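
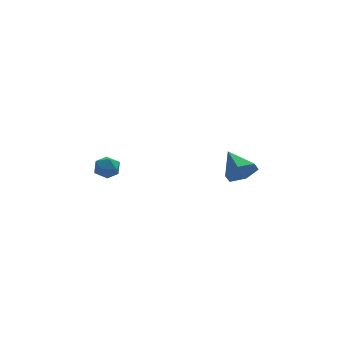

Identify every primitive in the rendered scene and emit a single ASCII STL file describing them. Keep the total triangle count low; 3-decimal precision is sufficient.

solid 
facet normal -0.937 0.347 0.037
outer loop
vertex -3.203 3.029 2.382
vertex -3.456 2.359 2.265
vertex -3.343 2.591 2.943
endloop
endfacet
facet normal -0.506 0.737 0.449
outer loop
vertex -3.203 3.029 2.382
vertex -3.343 2.591 2.943
vertex -2.745 3.001 2.944
endloop
endfacet
facet normal 0.015 0.999 0.038
outer loop
vertex -3.203 3.029 2.382
vertex -2.745 3.001 2.944
vertex -2.487 3.023 2.266
endloop
endfacet
facet normal -0.095 0.771 -0.629
outer loop
vertex -3.203 3.029 2.382
vertex -2.487 3.023 2.266
vertex -2.927 2.626 1.846
endloop
endfacet
facet normal -0.684 0.368 -0.629
outer loop
vertex -3.203 3.029 2.382
vertex -2.927 2.626 1.846
vertex -3.456 2.359 2.265
endloop
endfacet
facet normal -0.208 0.302 0.930
outer loop
vertex -2.745 3.001 2.944
vertex -3.343 2.591 2.943
vertex -2.713 2.314 3.174
endloop
endfacet
facet normal -0.907 -0.330 0.264
outer loop
vertex -3.343 2.591 2.943
vertex -3.456 2.359 2.265
vertex -3.153 1.917 2.754
endloop
endfacet
facet normal -0.497 -0.296 -0.816
outer loop
vertex -3.456 2.359 2.265
vertex -2.927 2.626 1.846
vertex -2.895 1.939 2.076
endloop
endfacet
facet normal 0.456 0.357 -0.815
outer loop
vertex -2.927 2.626 1.846
vertex -2.487 3.023 2.266
vertex -2.297 2.349 2.077
endloop
endfacet
facet normal 0.633 0.727 0.265
outer loop
vertex -2.487 3.023 2.266
vertex -2.745 3.001 2.944
vertex -2.184 2.581 2.755
endloop
endfacet
facet normal 0.095 -0.771 0.629
outer loop
vertex -2.437 1.911 2.638
vertex -2.713 2.314 3.174
vertex -3.153 1.917 2.754
endloop
endfacet
facet normal -0.015 -0.999 -0.038
outer loop
vertex -2.437 1.911 2.638
vertex -3.153 1.917 2.754
vertex -2.895 1.939 2.076
endloop
endfacet
facet normal 0.506 -0.737 -0.449
outer loop
vertex -2.437 1.911 2.638
vertex -2.895 1.939 2.076
vertex -2.297 2.349 2.077
endloop
endfacet
facet normal 0.937 -0.347 -0.037
outer loop
vertex -2.437 1.911 2.638
vertex -2.297 2.349 2.077
vertex -2.184 2.581 2.755
endloop
endfacet
facet normal 0.684 -0.368 0.629
outer loop
vertex -2.437 1.911 2.638
vertex -2.184 2.581 2.755
vertex -2.713 2.314 3.174
endloop
endfacet
facet normal -0.456 -0.357 0.815
outer loop
vertex -3.153 1.917 2.754
vertex -2.713 2.314 3.174
vertex -3.343 2.591 2.943
endloop
endfacet
facet normal -0.633 -0.727 -0.265
outer loop
vertex -2.895 1.939 2.076
vertex -3.153 1.917 2.754
vertex -3.456 2.359 2.265
endloop
endfacet
facet normal 0.208 -0.302 -0.930
outer loop
vertex -2.297 2.349 2.077
vertex -2.895 1.939 2.076
vertex -2.927 2.626 1.846
endloop
endfacet
facet normal 0.907 0.330 -0.264
outer loop
vertex -2.184 2.581 2.755
vertex -2.297 2.349 2.077
vertex -2.487 3.023 2.266
endloop
endfacet
facet normal 0.497 0.296 0.816
outer loop
vertex -2.713 2.314 3.174
vertex -2.184 2.581 2.755
vertex -2.745 3.001 2.944
endloop
endfacet
facet normal 0.240 -0.857 -0.456
outer loop
vertex 4.365 2.141 2.154
vertex 3.808 2.363 1.444
vertex 4.701 2.62 1.431
endloop
endfacet
facet normal 0.705 0.395 0.589
outer loop
vertex 4.365 2.141 2.154
vertex 4.701 2.62 1.431
vertex 3.412 3.777 2.196
endloop
endfacet
facet normal 0.240 -0.857 -0.456
outer loop
vertex 4.701 2.62 1.431
vertex 3.808 2.363 1.444
vertex 4.144 2.842 0.721
endloop
endfacet
facet normal 0.581 0.786 -0.210
outer loop
vertex 4.701 2.62 1.431
vertex 4.144 2.842 0.721
vertex 3.412 3.777 2.196
endloop
endfacet
facet normal 0.240 -0.857 -0.456
outer loop
vertex 4.144 2.842 0.721
vertex 3.808 2.363 1.444
vertex 3.25 2.585 0.733
endloop
endfacet
facet normal -0.229 0.767 -0.600
outer loop
vertex 4.144 2.842 0.721
vertex 3.25 2.585 0.733
vertex 3.412 3.777 2.196
endloop
endfacet
facet normal 0.240 -0.857 -0.456
outer loop
vertex 3.25 2.585 0.733
vertex 3.808 2.363 1.444
vertex 2.914 2.106 1.456
endloop
endfacet
facet normal -0.915 0.356 -0.189
outer loop
vertex 3.25 2.585 0.733
vertex 2.914 2.106 1.456
vertex 3.412 3.777 2.196
endloop
endfacet
facet normal 0.240 -0.857 -0.456
outer loop
vertex 2.914 2.106 1.456
vertex 3.808 2.363 1.444
vertex 3.472 1.884 2.167
endloop
endfacet
facet normal -0.791 -0.034 0.610
outer loop
vertex 2.914 2.106 1.456
vertex 3.472 1.884 2.167
vertex 3.412 3.777 2.196
endloop
endfacet
facet normal 0.240 -0.857 -0.456
outer loop
vertex 3.472 1.884 2.167
vertex 3.808 2.363 1.444
vertex 4.365 2.141 2.154
endloop
endfacet
facet normal 0.019 -0.015 1.000
outer loop
vertex 3.472 1.884 2.167
vertex 4.365 2.141 2.154
vertex 3.412 3.777 2.196
endloop
endfacet

endsolid


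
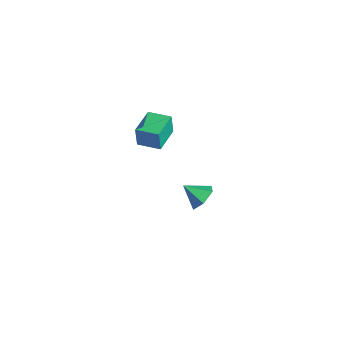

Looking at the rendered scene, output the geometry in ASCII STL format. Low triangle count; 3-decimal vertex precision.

solid 
facet normal -0.668 -0.744 -0.036
outer loop
vertex -1.904 -5.042 4.349
vertex -3.138 -3.941 4.497
vertex -1.957 -4.933 3.095
endloop
endfacet
facet normal 0.743 -0.663 -0.089
outer loop
vertex -1.082 -3.959 3.143
vertex -1.904 -5.042 4.349
vertex -1.957 -4.933 3.095
endloop
endfacet
facet normal -0.668 -0.743 -0.037
outer loop
vertex -1.957 -4.933 3.095
vertex -3.138 -3.941 4.497
vertex -3.19 -3.832 3.242
endloop
endfacet
facet normal -0.042 0.086 -0.995
outer loop
vertex -3.19 -3.832 3.242
vertex -1.082 -3.959 3.143
vertex -1.957 -4.933 3.095
endloop
endfacet
facet normal 0.042 -0.087 0.995
outer loop
vertex -1.904 -5.042 4.349
vertex -2.263 -2.967 4.545
vertex -3.138 -3.941 4.497
endloop
endfacet
facet normal 0.744 -0.663 -0.088
outer loop
vertex -1.03 -4.068 4.398
vertex -1.904 -5.042 4.349
vertex -1.082 -3.959 3.143
endloop
endfacet
facet normal 0.041 -0.087 0.995
outer loop
vertex -1.03 -4.068 4.398
vertex -2.263 -2.967 4.545
vertex -1.904 -5.042 4.349
endloop
endfacet
facet normal -0.743 0.663 0.088
outer loop
vertex -3.138 -3.941 4.497
vertex -2.263 -2.967 4.545
vertex -3.19 -3.832 3.242
endloop
endfacet
facet normal -0.041 0.087 -0.995
outer loop
vertex -2.316 -2.858 3.291
vertex -1.082 -3.959 3.143
vertex -3.19 -3.832 3.242
endloop
endfacet
facet normal -0.744 0.663 0.089
outer loop
vertex -3.19 -3.832 3.242
vertex -2.263 -2.967 4.545
vertex -2.316 -2.858 3.291
endloop
endfacet
facet normal 0.668 0.743 0.037
outer loop
vertex -2.316 -2.858 3.291
vertex -1.03 -4.068 4.398
vertex -1.082 -3.959 3.143
endloop
endfacet
facet normal 0.668 0.743 0.036
outer loop
vertex -2.263 -2.967 4.545
vertex -1.03 -4.068 4.398
vertex -2.316 -2.858 3.291
endloop
endfacet
facet normal 0.425 0.663 -0.616
outer loop
vertex -2.687 -0.498 -2.815
vertex -3.053 -0.942 -3.546
vertex -3.526 -0.256 -3.134
endloop
endfacet
facet normal -0.276 0.263 0.925
outer loop
vertex -2.687 -0.498 -2.815
vertex -3.526 -0.256 -3.134
vertex -3.627 -1.838 -2.714
endloop
endfacet
facet normal 0.425 0.663 -0.616
outer loop
vertex -3.526 -0.256 -3.134
vertex -3.053 -0.942 -3.546
vertex -3.892 -0.7 -3.865
endloop
endfacet
facet normal -0.918 0.156 0.365
outer loop
vertex -3.526 -0.256 -3.134
vertex -3.892 -0.7 -3.865
vertex -3.627 -1.838 -2.714
endloop
endfacet
facet normal 0.425 0.663 -0.616
outer loop
vertex -3.892 -0.7 -3.865
vertex -3.053 -0.942 -3.546
vertex -3.418 -1.386 -4.276
endloop
endfacet
facet normal -0.860 -0.448 -0.245
outer loop
vertex -3.892 -0.7 -3.865
vertex -3.418 -1.386 -4.276
vertex -3.627 -1.838 -2.714
endloop
endfacet
facet normal 0.426 0.663 -0.616
outer loop
vertex -3.418 -1.386 -4.276
vertex -3.053 -0.942 -3.546
vertex -2.579 -1.629 -3.957
endloop
endfacet
facet normal -0.161 -0.942 -0.294
outer loop
vertex -3.418 -1.386 -4.276
vertex -2.579 -1.629 -3.957
vertex -3.627 -1.838 -2.714
endloop
endfacet
facet normal 0.426 0.662 -0.616
outer loop
vertex -2.579 -1.629 -3.957
vertex -3.053 -0.942 -3.546
vertex -2.213 -1.185 -3.227
endloop
endfacet
facet normal 0.482 -0.835 0.266
outer loop
vertex -2.579 -1.629 -3.957
vertex -2.213 -1.185 -3.227
vertex -3.627 -1.838 -2.714
endloop
endfacet
facet normal 0.426 0.663 -0.616
outer loop
vertex -2.213 -1.185 -3.227
vertex -3.053 -0.942 -3.546
vertex -2.687 -0.498 -2.815
endloop
endfacet
facet normal 0.425 -0.232 0.875
outer loop
vertex -2.213 -1.185 -3.227
vertex -2.687 -0.498 -2.815
vertex -3.627 -1.838 -2.714
endloop
endfacet

endsolid


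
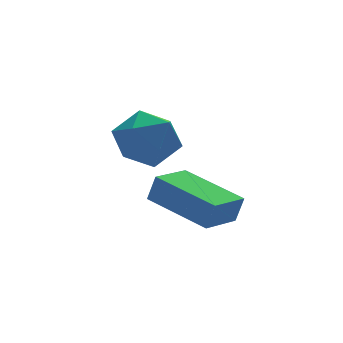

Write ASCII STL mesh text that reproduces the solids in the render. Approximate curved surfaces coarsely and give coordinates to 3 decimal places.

solid 
facet normal -0.079 -0.174 0.981
outer loop
vertex -2.847 4.256 -0.595
vertex -3.442 3.463 -0.784
vertex -2.442 3.341 -0.725
endloop
endfacet
facet normal 0.549 0.126 0.826
outer loop
vertex -2.847 4.256 -0.595
vertex -2.442 3.341 -0.725
vertex -2.004 4.15 -1.139
endloop
endfacet
facet normal 0.422 0.751 0.508
outer loop
vertex -2.847 4.256 -0.595
vertex -2.004 4.15 -1.139
vertex -2.733 4.773 -1.454
endloop
endfacet
facet normal -0.286 0.837 0.466
outer loop
vertex -2.847 4.256 -0.595
vertex -2.733 4.773 -1.454
vertex -3.622 4.348 -1.235
endloop
endfacet
facet normal -0.595 0.266 0.759
outer loop
vertex -2.847 4.256 -0.595
vertex -3.622 4.348 -1.235
vertex -3.442 3.463 -0.784
endloop
endfacet
facet normal 0.885 -0.296 0.358
outer loop
vertex -2.004 4.15 -1.139
vertex -2.442 3.341 -0.725
vertex -2.078 3.292 -1.665
endloop
endfacet
facet normal -0.131 -0.782 0.610
outer loop
vertex -2.442 3.341 -0.725
vertex -3.442 3.463 -0.784
vertex -2.967 2.867 -1.446
endloop
endfacet
facet normal -0.966 -0.069 0.249
outer loop
vertex -3.442 3.463 -0.784
vertex -3.622 4.348 -1.235
vertex -3.696 3.49 -1.761
endloop
endfacet
facet normal -0.465 0.856 -0.225
outer loop
vertex -3.622 4.348 -1.235
vertex -2.733 4.773 -1.454
vertex -3.258 4.299 -2.175
endloop
endfacet
facet normal 0.680 0.716 -0.157
outer loop
vertex -2.733 4.773 -1.454
vertex -2.004 4.15 -1.139
vertex -2.258 4.177 -2.116
endloop
endfacet
facet normal 0.286 -0.837 -0.466
outer loop
vertex -2.853 3.384 -2.305
vertex -2.078 3.292 -1.665
vertex -2.967 2.867 -1.446
endloop
endfacet
facet normal -0.422 -0.751 -0.508
outer loop
vertex -2.853 3.384 -2.305
vertex -2.967 2.867 -1.446
vertex -3.696 3.49 -1.761
endloop
endfacet
facet normal -0.549 -0.126 -0.826
outer loop
vertex -2.853 3.384 -2.305
vertex -3.696 3.49 -1.761
vertex -3.258 4.299 -2.175
endloop
endfacet
facet normal 0.079 0.174 -0.981
outer loop
vertex -2.853 3.384 -2.305
vertex -3.258 4.299 -2.175
vertex -2.258 4.177 -2.116
endloop
endfacet
facet normal 0.595 -0.266 -0.759
outer loop
vertex -2.853 3.384 -2.305
vertex -2.258 4.177 -2.116
vertex -2.078 3.292 -1.665
endloop
endfacet
facet normal 0.465 -0.856 0.225
outer loop
vertex -2.967 2.867 -1.446
vertex -2.078 3.292 -1.665
vertex -2.442 3.341 -0.725
endloop
endfacet
facet normal -0.680 -0.716 0.157
outer loop
vertex -3.696 3.49 -1.761
vertex -2.967 2.867 -1.446
vertex -3.442 3.463 -0.784
endloop
endfacet
facet normal -0.885 0.296 -0.358
outer loop
vertex -3.258 4.299 -2.175
vertex -3.696 3.49 -1.761
vertex -3.622 4.348 -1.235
endloop
endfacet
facet normal 0.131 0.782 -0.610
outer loop
vertex -2.258 4.177 -2.116
vertex -3.258 4.299 -2.175
vertex -2.733 4.773 -1.454
endloop
endfacet
facet normal 0.966 0.069 -0.249
outer loop
vertex -2.078 3.292 -1.665
vertex -2.258 4.177 -2.116
vertex -2.004 4.15 -1.139
endloop
endfacet
facet normal -0.890 -0.400 0.219
outer loop
vertex -2.626 0.465 -2.34
vertex -3.362 2.285 -2.01
vertex -2.842 0.52 -3.119
endloop
endfacet
facet normal 0.369 -0.914 -0.167
outer loop
vertex -1.738 1.015 -3.39
vertex -2.626 0.465 -2.34
vertex -2.842 0.52 -3.119
endloop
endfacet
facet normal -0.890 -0.400 0.219
outer loop
vertex -2.842 0.52 -3.119
vertex -3.362 2.285 -2.01
vertex -3.578 2.339 -2.789
endloop
endfacet
facet normal -0.266 0.067 -0.962
outer loop
vertex -3.578 2.339 -2.789
vertex -1.738 1.015 -3.39
vertex -2.842 0.52 -3.119
endloop
endfacet
facet normal 0.266 -0.067 0.962
outer loop
vertex -2.626 0.465 -2.34
vertex -2.258 2.78 -2.281
vertex -3.362 2.285 -2.01
endloop
endfacet
facet normal 0.370 -0.914 -0.166
outer loop
vertex -1.522 0.961 -2.611
vertex -2.626 0.465 -2.34
vertex -1.738 1.015 -3.39
endloop
endfacet
facet normal 0.266 -0.067 0.962
outer loop
vertex -1.522 0.961 -2.611
vertex -2.258 2.78 -2.281
vertex -2.626 0.465 -2.34
endloop
endfacet
facet normal -0.369 0.914 0.166
outer loop
vertex -3.362 2.285 -2.01
vertex -2.258 2.78 -2.281
vertex -3.578 2.339 -2.789
endloop
endfacet
facet normal -0.266 0.067 -0.962
outer loop
vertex -2.474 2.835 -3.06
vertex -1.738 1.015 -3.39
vertex -3.578 2.339 -2.789
endloop
endfacet
facet normal -0.370 0.914 0.167
outer loop
vertex -3.578 2.339 -2.789
vertex -2.258 2.78 -2.281
vertex -2.474 2.835 -3.06
endloop
endfacet
facet normal 0.890 0.400 -0.219
outer loop
vertex -2.474 2.835 -3.06
vertex -1.522 0.961 -2.611
vertex -1.738 1.015 -3.39
endloop
endfacet
facet normal 0.890 0.400 -0.219
outer loop
vertex -2.258 2.78 -2.281
vertex -1.522 0.961 -2.611
vertex -2.474 2.835 -3.06
endloop
endfacet

endsolid


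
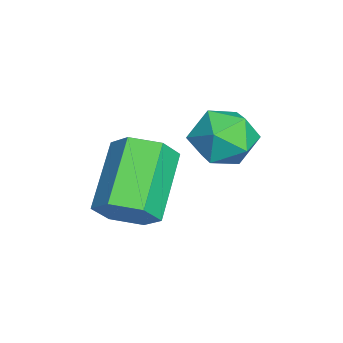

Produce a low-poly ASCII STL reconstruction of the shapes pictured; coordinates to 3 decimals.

solid 
facet normal 0.267 -0.048 0.962
outer loop
vertex -2.32 3.174 -0.842
vertex -2.65 2.288 -0.795
vertex -1.749 2.445 -1.037
endloop
endfacet
facet normal 0.700 0.388 0.600
outer loop
vertex -2.32 3.174 -0.842
vertex -1.749 2.445 -1.037
vertex -1.721 3.224 -1.573
endloop
endfacet
facet normal 0.301 0.903 0.308
outer loop
vertex -2.32 3.174 -0.842
vertex -1.721 3.224 -1.573
vertex -2.605 3.549 -1.663
endloop
endfacet
facet normal -0.380 0.784 0.490
outer loop
vertex -2.32 3.174 -0.842
vertex -2.605 3.549 -1.663
vertex -3.179 2.971 -1.183
endloop
endfacet
facet normal -0.402 0.197 0.894
outer loop
vertex -2.32 3.174 -0.842
vertex -3.179 2.971 -1.183
vertex -2.65 2.288 -0.795
endloop
endfacet
facet normal 0.997 0.013 0.071
outer loop
vertex -1.721 3.224 -1.573
vertex -1.749 2.445 -1.037
vertex -1.681 2.369 -1.977
endloop
endfacet
facet normal 0.297 -0.692 0.657
outer loop
vertex -1.749 2.445 -1.037
vertex -2.65 2.288 -0.795
vertex -2.255 1.791 -1.497
endloop
endfacet
facet normal -0.783 -0.295 0.548
outer loop
vertex -2.65 2.288 -0.795
vertex -3.179 2.971 -1.183
vertex -3.139 2.116 -1.587
endloop
endfacet
facet normal -0.749 0.654 -0.107
outer loop
vertex -3.179 2.971 -1.183
vertex -2.605 3.549 -1.663
vertex -3.111 2.895 -2.123
endloop
endfacet
facet normal 0.352 0.846 -0.401
outer loop
vertex -2.605 3.549 -1.663
vertex -1.721 3.224 -1.573
vertex -2.21 3.052 -2.365
endloop
endfacet
facet normal 0.380 -0.784 -0.490
outer loop
vertex -2.54 2.166 -2.318
vertex -1.681 2.369 -1.977
vertex -2.255 1.791 -1.497
endloop
endfacet
facet normal -0.301 -0.903 -0.308
outer loop
vertex -2.54 2.166 -2.318
vertex -2.255 1.791 -1.497
vertex -3.139 2.116 -1.587
endloop
endfacet
facet normal -0.700 -0.388 -0.600
outer loop
vertex -2.54 2.166 -2.318
vertex -3.139 2.116 -1.587
vertex -3.111 2.895 -2.123
endloop
endfacet
facet normal -0.267 0.048 -0.962
outer loop
vertex -2.54 2.166 -2.318
vertex -3.111 2.895 -2.123
vertex -2.21 3.052 -2.365
endloop
endfacet
facet normal 0.402 -0.197 -0.894
outer loop
vertex -2.54 2.166 -2.318
vertex -2.21 3.052 -2.365
vertex -1.681 2.369 -1.977
endloop
endfacet
facet normal 0.749 -0.654 0.107
outer loop
vertex -2.255 1.791 -1.497
vertex -1.681 2.369 -1.977
vertex -1.749 2.445 -1.037
endloop
endfacet
facet normal -0.352 -0.846 0.401
outer loop
vertex -3.139 2.116 -1.587
vertex -2.255 1.791 -1.497
vertex -2.65 2.288 -0.795
endloop
endfacet
facet normal -0.997 -0.013 -0.071
outer loop
vertex -3.111 2.895 -2.123
vertex -3.139 2.116 -1.587
vertex -3.179 2.971 -1.183
endloop
endfacet
facet normal -0.297 0.692 -0.657
outer loop
vertex -2.21 3.052 -2.365
vertex -3.111 2.895 -2.123
vertex -2.605 3.549 -1.663
endloop
endfacet
facet normal 0.783 0.295 -0.548
outer loop
vertex -1.681 2.369 -1.977
vertex -2.21 3.052 -2.365
vertex -1.721 3.224 -1.573
endloop
endfacet
facet normal 0.796 -0.181 -0.577
outer loop
vertex -0.999 0.847 -3.193
vertex -1.494 0.4 -3.736
vertex -1.385 1.245 -3.851
endloop
endfacet
facet normal 0.405 0.868 0.287
outer loop
vertex -0.999 0.847 -3.193
vertex -1.385 1.245 -3.851
vertex -2.671 1.227 -1.981
endloop
endfacet
facet normal 0.405 0.868 0.287
outer loop
vertex -2.671 1.227 -1.981
vertex -1.385 1.245 -3.851
vertex -3.057 1.625 -2.639
endloop
endfacet
facet normal -0.796 0.181 0.577
outer loop
vertex -2.671 1.227 -1.981
vertex -3.057 1.625 -2.639
vertex -3.166 0.78 -2.524
endloop
endfacet
facet normal 0.796 -0.181 -0.577
outer loop
vertex -1.385 1.245 -3.851
vertex -1.494 0.4 -3.736
vertex -1.88 0.798 -4.393
endloop
endfacet
facet normal -0.186 0.835 -0.518
outer loop
vertex -1.385 1.245 -3.851
vertex -1.88 0.798 -4.393
vertex -3.057 1.625 -2.639
endloop
endfacet
facet normal -0.186 0.835 -0.518
outer loop
vertex -3.057 1.625 -2.639
vertex -1.88 0.798 -4.393
vertex -3.552 1.178 -3.182
endloop
endfacet
facet normal -0.796 0.181 0.577
outer loop
vertex -3.057 1.625 -2.639
vertex -3.552 1.178 -3.182
vertex -3.166 0.78 -2.524
endloop
endfacet
facet normal 0.796 -0.181 -0.577
outer loop
vertex -1.88 0.798 -4.393
vertex -1.494 0.4 -3.736
vertex -1.989 -0.047 -4.279
endloop
endfacet
facet normal -0.591 -0.032 -0.806
outer loop
vertex -1.88 0.798 -4.393
vertex -1.989 -0.047 -4.279
vertex -3.552 1.178 -3.182
endloop
endfacet
facet normal -0.592 -0.033 -0.806
outer loop
vertex -3.552 1.178 -3.182
vertex -1.989 -0.047 -4.279
vertex -3.661 0.333 -3.067
endloop
endfacet
facet normal -0.796 0.181 0.577
outer loop
vertex -3.552 1.178 -3.182
vertex -3.661 0.333 -3.067
vertex -3.166 0.78 -2.524
endloop
endfacet
facet normal 0.796 -0.181 -0.577
outer loop
vertex -1.989 -0.047 -4.279
vertex -1.494 0.4 -3.736
vertex -1.603 -0.445 -3.621
endloop
endfacet
facet normal -0.405 -0.868 -0.287
outer loop
vertex -1.989 -0.047 -4.279
vertex -1.603 -0.445 -3.621
vertex -3.661 0.333 -3.067
endloop
endfacet
facet normal -0.405 -0.868 -0.287
outer loop
vertex -3.661 0.333 -3.067
vertex -1.603 -0.445 -3.621
vertex -3.275 -0.065 -2.409
endloop
endfacet
facet normal -0.796 0.181 0.577
outer loop
vertex -3.661 0.333 -3.067
vertex -3.275 -0.065 -2.409
vertex -3.166 0.78 -2.524
endloop
endfacet
facet normal 0.796 -0.181 -0.577
outer loop
vertex -1.603 -0.445 -3.621
vertex -1.494 0.4 -3.736
vertex -1.108 0.002 -3.078
endloop
endfacet
facet normal 0.186 -0.835 0.518
outer loop
vertex -1.603 -0.445 -3.621
vertex -1.108 0.002 -3.078
vertex -3.275 -0.065 -2.409
endloop
endfacet
facet normal 0.186 -0.835 0.519
outer loop
vertex -3.275 -0.065 -2.409
vertex -1.108 0.002 -3.078
vertex -2.78 0.382 -1.867
endloop
endfacet
facet normal -0.796 0.181 0.577
outer loop
vertex -3.275 -0.065 -2.409
vertex -2.78 0.382 -1.867
vertex -3.166 0.78 -2.524
endloop
endfacet
facet normal 0.796 -0.181 -0.577
outer loop
vertex -1.108 0.002 -3.078
vertex -1.494 0.4 -3.736
vertex -0.999 0.847 -3.193
endloop
endfacet
facet normal 0.591 0.033 0.806
outer loop
vertex -1.108 0.002 -3.078
vertex -0.999 0.847 -3.193
vertex -2.78 0.382 -1.867
endloop
endfacet
facet normal 0.591 0.032 0.806
outer loop
vertex -2.78 0.382 -1.867
vertex -0.999 0.847 -3.193
vertex -2.671 1.227 -1.981
endloop
endfacet
facet normal -0.796 0.181 0.577
outer loop
vertex -2.78 0.382 -1.867
vertex -2.671 1.227 -1.981
vertex -3.166 0.78 -2.524
endloop
endfacet

endsolid


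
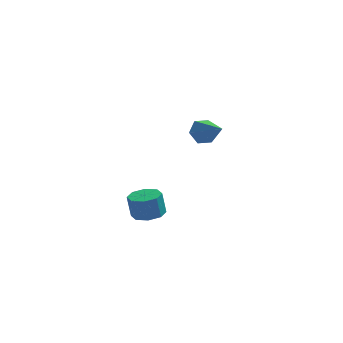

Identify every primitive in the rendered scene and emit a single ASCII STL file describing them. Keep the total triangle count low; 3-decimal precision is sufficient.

solid 
facet normal 0.160 -0.066 -0.985
outer loop
vertex 1.468 -2.791 -2.712
vertex 0.54 -2.826 -2.86
vertex 1.178 -2.139 -2.803
endloop
endfacet
facet normal 0.901 0.417 0.118
outer loop
vertex 1.468 -2.791 -2.712
vertex 1.178 -2.139 -2.803
vertex 1.248 -2.699 -1.353
endloop
endfacet
facet normal 0.901 0.417 0.117
outer loop
vertex 1.248 -2.699 -1.353
vertex 1.178 -2.139 -2.803
vertex 0.958 -2.046 -1.444
endloop
endfacet
facet normal -0.159 0.067 0.985
outer loop
vertex 1.248 -2.699 -1.353
vertex 0.958 -2.046 -1.444
vertex 0.32 -2.734 -1.5
endloop
endfacet
facet normal 0.159 -0.066 -0.985
outer loop
vertex 1.178 -2.139 -2.803
vertex 0.54 -2.826 -2.86
vertex 0.515 -1.889 -2.927
endloop
endfacet
facet normal 0.354 0.935 -0.007
outer loop
vertex 1.178 -2.139 -2.803
vertex 0.515 -1.889 -2.927
vertex 0.958 -2.046 -1.444
endloop
endfacet
facet normal 0.353 0.936 -0.006
outer loop
vertex 0.958 -2.046 -1.444
vertex 0.515 -1.889 -2.927
vertex 0.295 -1.797 -1.568
endloop
endfacet
facet normal -0.159 0.067 0.985
outer loop
vertex 0.958 -2.046 -1.444
vertex 0.295 -1.797 -1.568
vertex 0.32 -2.734 -1.5
endloop
endfacet
facet normal 0.160 -0.066 -0.985
outer loop
vertex 0.515 -1.889 -2.927
vertex 0.54 -2.826 -2.86
vertex -0.133 -2.188 -3.012
endloop
endfacet
facet normal -0.402 0.907 -0.126
outer loop
vertex 0.515 -1.889 -2.927
vertex -0.133 -2.188 -3.012
vertex 0.295 -1.797 -1.568
endloop
endfacet
facet normal -0.401 0.907 -0.127
outer loop
vertex 0.295 -1.797 -1.568
vertex -0.133 -2.188 -3.012
vertex -0.354 -2.096 -1.653
endloop
endfacet
facet normal -0.160 0.067 0.985
outer loop
vertex 0.295 -1.797 -1.568
vertex -0.354 -2.096 -1.653
vertex 0.32 -2.734 -1.5
endloop
endfacet
facet normal 0.159 -0.067 -0.985
outer loop
vertex -0.133 -2.188 -3.012
vertex 0.54 -2.826 -2.86
vertex -0.388 -2.861 -3.007
endloop
endfacet
facet normal -0.921 0.348 -0.173
outer loop
vertex -0.133 -2.188 -3.012
vertex -0.388 -2.861 -3.007
vertex -0.354 -2.096 -1.653
endloop
endfacet
facet normal -0.922 0.347 -0.173
outer loop
vertex -0.354 -2.096 -1.653
vertex -0.388 -2.861 -3.007
vertex -0.608 -2.769 -1.648
endloop
endfacet
facet normal -0.160 0.068 0.985
outer loop
vertex -0.354 -2.096 -1.653
vertex -0.608 -2.769 -1.648
vertex 0.32 -2.734 -1.5
endloop
endfacet
facet normal 0.159 -0.067 -0.985
outer loop
vertex -0.388 -2.861 -3.007
vertex 0.54 -2.826 -2.86
vertex -0.098 -3.514 -2.916
endloop
endfacet
facet normal -0.901 -0.417 -0.118
outer loop
vertex -0.388 -2.861 -3.007
vertex -0.098 -3.514 -2.916
vertex -0.608 -2.769 -1.648
endloop
endfacet
facet normal -0.901 -0.417 -0.117
outer loop
vertex -0.608 -2.769 -1.648
vertex -0.098 -3.514 -2.916
vertex -0.318 -3.421 -1.557
endloop
endfacet
facet normal -0.160 0.066 0.985
outer loop
vertex -0.608 -2.769 -1.648
vertex -0.318 -3.421 -1.557
vertex 0.32 -2.734 -1.5
endloop
endfacet
facet normal 0.159 -0.067 -0.985
outer loop
vertex -0.098 -3.514 -2.916
vertex 0.54 -2.826 -2.86
vertex 0.565 -3.763 -2.792
endloop
endfacet
facet normal -0.353 -0.936 0.007
outer loop
vertex -0.098 -3.514 -2.916
vertex 0.565 -3.763 -2.792
vertex -0.318 -3.421 -1.557
endloop
endfacet
facet normal -0.354 -0.935 0.006
outer loop
vertex -0.318 -3.421 -1.557
vertex 0.565 -3.763 -2.792
vertex 0.345 -3.671 -1.433
endloop
endfacet
facet normal -0.159 0.066 0.985
outer loop
vertex -0.318 -3.421 -1.557
vertex 0.345 -3.671 -1.433
vertex 0.32 -2.734 -1.5
endloop
endfacet
facet normal 0.160 -0.067 -0.985
outer loop
vertex 0.565 -3.763 -2.792
vertex 0.54 -2.826 -2.86
vertex 1.214 -3.464 -2.707
endloop
endfacet
facet normal 0.401 -0.907 0.126
outer loop
vertex 0.565 -3.763 -2.792
vertex 1.214 -3.464 -2.707
vertex 0.345 -3.671 -1.433
endloop
endfacet
facet normal 0.402 -0.907 0.127
outer loop
vertex 0.345 -3.671 -1.433
vertex 1.214 -3.464 -2.707
vertex 0.993 -3.372 -1.348
endloop
endfacet
facet normal -0.160 0.066 0.985
outer loop
vertex 0.345 -3.671 -1.433
vertex 0.993 -3.372 -1.348
vertex 0.32 -2.734 -1.5
endloop
endfacet
facet normal 0.160 -0.068 -0.985
outer loop
vertex 1.214 -3.464 -2.707
vertex 0.54 -2.826 -2.86
vertex 1.468 -2.791 -2.712
endloop
endfacet
facet normal 0.922 -0.347 0.173
outer loop
vertex 1.214 -3.464 -2.707
vertex 1.468 -2.791 -2.712
vertex 0.993 -3.372 -1.348
endloop
endfacet
facet normal 0.921 -0.348 0.173
outer loop
vertex 0.993 -3.372 -1.348
vertex 1.468 -2.791 -2.712
vertex 1.248 -2.699 -1.353
endloop
endfacet
facet normal -0.159 0.067 0.985
outer loop
vertex 0.993 -3.372 -1.348
vertex 1.248 -2.699 -1.353
vertex 0.32 -2.734 -1.5
endloop
endfacet
facet normal -0.518 0.699 -0.494
outer loop
vertex 4.006 5.174 -0.793
vertex 3.237 4.714 -0.638
vertex 3.518 5.342 -0.044
endloop
endfacet
facet normal 0.806 0.401 0.435
outer loop
vertex 4.006 5.174 -0.793
vertex 3.518 5.342 -0.044
vertex 4.323 3.246 0.398
endloop
endfacet
facet normal -0.518 0.699 -0.494
outer loop
vertex 3.518 5.342 -0.044
vertex 3.237 4.714 -0.638
vertex 2.749 4.882 0.111
endloop
endfacet
facet normal 0.060 0.228 0.972
outer loop
vertex 3.518 5.342 -0.044
vertex 2.749 4.882 0.111
vertex 4.323 3.246 0.398
endloop
endfacet
facet normal -0.517 0.700 -0.494
outer loop
vertex 2.749 4.882 0.111
vertex 3.237 4.714 -0.638
vertex 2.467 4.254 -0.484
endloop
endfacet
facet normal -0.565 -0.419 0.710
outer loop
vertex 2.749 4.882 0.111
vertex 2.467 4.254 -0.484
vertex 4.323 3.246 0.398
endloop
endfacet
facet normal -0.517 0.699 -0.494
outer loop
vertex 2.467 4.254 -0.484
vertex 3.237 4.714 -0.638
vertex 2.955 4.085 -1.233
endloop
endfacet
facet normal -0.443 -0.892 -0.087
outer loop
vertex 2.467 4.254 -0.484
vertex 2.955 4.085 -1.233
vertex 4.323 3.246 0.398
endloop
endfacet
facet normal -0.518 0.699 -0.493
outer loop
vertex 2.955 4.085 -1.233
vertex 3.237 4.714 -0.638
vertex 3.725 4.546 -1.388
endloop
endfacet
facet normal 0.304 -0.719 -0.625
outer loop
vertex 2.955 4.085 -1.233
vertex 3.725 4.546 -1.388
vertex 4.323 3.246 0.398
endloop
endfacet
facet normal -0.518 0.699 -0.493
outer loop
vertex 3.725 4.546 -1.388
vertex 3.237 4.714 -0.638
vertex 4.006 5.174 -0.793
endloop
endfacet
facet normal 0.929 -0.072 -0.363
outer loop
vertex 3.725 4.546 -1.388
vertex 4.006 5.174 -0.793
vertex 4.323 3.246 0.398
endloop
endfacet

endsolid


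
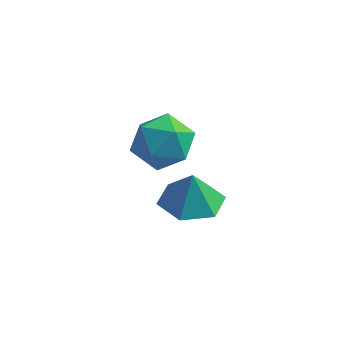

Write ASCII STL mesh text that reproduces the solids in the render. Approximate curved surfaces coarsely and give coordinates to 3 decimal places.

solid 
facet normal -0.394 0.871 0.293
outer loop
vertex -0.189 4.544 1.432
vertex -1.136 3.985 1.822
vertex -0.226 4.157 2.532
endloop
endfacet
facet normal 0.319 0.891 0.324
outer loop
vertex -0.189 4.544 1.432
vertex -0.226 4.157 2.532
vertex 0.75 4.036 1.903
endloop
endfacet
facet normal 0.572 0.752 -0.329
outer loop
vertex -0.189 4.544 1.432
vertex 0.75 4.036 1.903
vertex 0.443 3.789 0.805
endloop
endfacet
facet normal 0.015 0.646 -0.763
outer loop
vertex -0.189 4.544 1.432
vertex 0.443 3.789 0.805
vertex -0.723 3.757 0.755
endloop
endfacet
facet normal -0.581 0.720 -0.379
outer loop
vertex -0.189 4.544 1.432
vertex -0.723 3.757 0.755
vertex -1.136 3.985 1.822
endloop
endfacet
facet normal 0.535 0.369 0.760
outer loop
vertex 0.75 4.036 1.903
vertex -0.226 4.157 2.532
vertex 0.383 3.163 2.585
endloop
endfacet
facet normal -0.618 0.338 0.710
outer loop
vertex -0.226 4.157 2.532
vertex -1.136 3.985 1.822
vertex -0.783 3.131 2.535
endloop
endfacet
facet normal -0.922 0.093 -0.377
outer loop
vertex -1.136 3.985 1.822
vertex -0.723 3.757 0.755
vertex -1.09 2.884 1.437
endloop
endfacet
facet normal 0.044 -0.027 -0.999
outer loop
vertex -0.723 3.757 0.755
vertex 0.443 3.789 0.805
vertex -0.114 2.763 0.808
endloop
endfacet
facet normal 0.944 0.143 -0.296
outer loop
vertex 0.443 3.789 0.805
vertex 0.75 4.036 1.903
vertex 0.796 2.935 1.518
endloop
endfacet
facet normal -0.015 -0.646 0.763
outer loop
vertex -0.151 2.376 1.908
vertex 0.383 3.163 2.585
vertex -0.783 3.131 2.535
endloop
endfacet
facet normal -0.572 -0.752 0.329
outer loop
vertex -0.151 2.376 1.908
vertex -0.783 3.131 2.535
vertex -1.09 2.884 1.437
endloop
endfacet
facet normal -0.319 -0.891 -0.324
outer loop
vertex -0.151 2.376 1.908
vertex -1.09 2.884 1.437
vertex -0.114 2.763 0.808
endloop
endfacet
facet normal 0.394 -0.871 -0.293
outer loop
vertex -0.151 2.376 1.908
vertex -0.114 2.763 0.808
vertex 0.796 2.935 1.518
endloop
endfacet
facet normal 0.581 -0.720 0.379
outer loop
vertex -0.151 2.376 1.908
vertex 0.796 2.935 1.518
vertex 0.383 3.163 2.585
endloop
endfacet
facet normal -0.044 0.027 0.999
outer loop
vertex -0.783 3.131 2.535
vertex 0.383 3.163 2.585
vertex -0.226 4.157 2.532
endloop
endfacet
facet normal -0.944 -0.143 0.296
outer loop
vertex -1.09 2.884 1.437
vertex -0.783 3.131 2.535
vertex -1.136 3.985 1.822
endloop
endfacet
facet normal -0.535 -0.369 -0.760
outer loop
vertex -0.114 2.763 0.808
vertex -1.09 2.884 1.437
vertex -0.723 3.757 0.755
endloop
endfacet
facet normal 0.618 -0.338 -0.710
outer loop
vertex 0.796 2.935 1.518
vertex -0.114 2.763 0.808
vertex 0.443 3.789 0.805
endloop
endfacet
facet normal 0.922 -0.093 0.377
outer loop
vertex 0.383 3.163 2.585
vertex 0.796 2.935 1.518
vertex 0.75 4.036 1.903
endloop
endfacet
facet normal -0.020 -0.033 -0.999
outer loop
vertex 2.783 -0.18 2.114
vertex 1.847 0.359 2.115
vertex 2.782 0.899 2.078
endloop
endfacet
facet normal 0.813 0.020 0.582
outer loop
vertex 2.783 -0.18 2.114
vertex 2.782 0.899 2.078
vertex 1.873 0.401 3.365
endloop
endfacet
facet normal -0.021 -0.032 -0.999
outer loop
vertex 2.782 0.899 2.078
vertex 1.847 0.359 2.115
vertex 1.846 1.439 2.08
endloop
endfacet
facet normal 0.412 0.713 0.567
outer loop
vertex 2.782 0.899 2.078
vertex 1.846 1.439 2.08
vertex 1.873 0.401 3.365
endloop
endfacet
facet normal -0.021 -0.032 -0.999
outer loop
vertex 1.846 1.439 2.08
vertex 1.847 0.359 2.115
vertex 0.912 0.899 2.117
endloop
endfacet
facet normal -0.389 0.713 0.584
outer loop
vertex 1.846 1.439 2.08
vertex 0.912 0.899 2.117
vertex 1.873 0.401 3.365
endloop
endfacet
facet normal -0.021 -0.032 -0.999
outer loop
vertex 0.912 0.899 2.117
vertex 1.847 0.359 2.115
vertex 0.913 -0.181 2.152
endloop
endfacet
facet normal -0.788 0.019 0.615
outer loop
vertex 0.912 0.899 2.117
vertex 0.913 -0.181 2.152
vertex 1.873 0.401 3.365
endloop
endfacet
facet normal -0.020 -0.033 -0.999
outer loop
vertex 0.913 -0.181 2.152
vertex 1.847 0.359 2.115
vertex 1.848 -0.72 2.151
endloop
endfacet
facet normal -0.387 -0.673 0.630
outer loop
vertex 0.913 -0.181 2.152
vertex 1.848 -0.72 2.151
vertex 1.873 0.401 3.365
endloop
endfacet
facet normal -0.020 -0.033 -0.999
outer loop
vertex 1.848 -0.72 2.151
vertex 1.847 0.359 2.115
vertex 2.783 -0.18 2.114
endloop
endfacet
facet normal 0.413 -0.673 0.613
outer loop
vertex 1.848 -0.72 2.151
vertex 2.783 -0.18 2.114
vertex 1.873 0.401 3.365
endloop
endfacet

endsolid


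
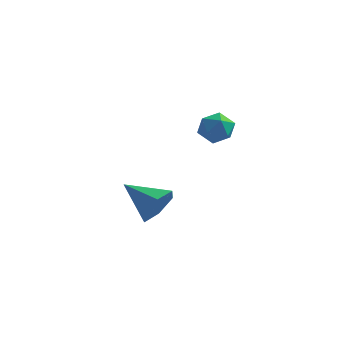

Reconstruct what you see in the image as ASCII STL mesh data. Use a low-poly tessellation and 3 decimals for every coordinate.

solid 
facet normal 0.886 -0.198 -0.419
outer loop
vertex -1.71 -1.823 -3.445
vertex -2.15 -2.155 -4.219
vertex -1.918 -1.235 -4.162
endloop
endfacet
facet normal -0.004 0.773 0.635
outer loop
vertex -1.71 -1.823 -3.445
vertex -1.918 -1.235 -4.162
vertex -3.71 -1.805 -3.481
endloop
endfacet
facet normal 0.886 -0.198 -0.419
outer loop
vertex -1.918 -1.235 -4.162
vertex -2.15 -2.155 -4.219
vertex -2.358 -1.567 -4.936
endloop
endfacet
facet normal -0.361 0.914 -0.186
outer loop
vertex -1.918 -1.235 -4.162
vertex -2.358 -1.567 -4.936
vertex -3.71 -1.805 -3.481
endloop
endfacet
facet normal 0.886 -0.199 -0.420
outer loop
vertex -2.358 -1.567 -4.936
vertex -2.15 -2.155 -4.219
vertex -2.591 -2.486 -4.993
endloop
endfacet
facet normal -0.732 0.225 -0.643
outer loop
vertex -2.358 -1.567 -4.936
vertex -2.591 -2.486 -4.993
vertex -3.71 -1.805 -3.481
endloop
endfacet
facet normal 0.886 -0.199 -0.420
outer loop
vertex -2.591 -2.486 -4.993
vertex -2.15 -2.155 -4.219
vertex -2.383 -3.074 -4.276
endloop
endfacet
facet normal -0.746 -0.605 -0.280
outer loop
vertex -2.591 -2.486 -4.993
vertex -2.383 -3.074 -4.276
vertex -3.71 -1.805 -3.481
endloop
endfacet
facet normal 0.886 -0.199 -0.419
outer loop
vertex -2.383 -3.074 -4.276
vertex -2.15 -2.155 -4.219
vertex -1.943 -2.742 -3.502
endloop
endfacet
facet normal -0.389 -0.746 0.541
outer loop
vertex -2.383 -3.074 -4.276
vertex -1.943 -2.742 -3.502
vertex -3.71 -1.805 -3.481
endloop
endfacet
facet normal 0.886 -0.199 -0.419
outer loop
vertex -1.943 -2.742 -3.502
vertex -2.15 -2.155 -4.219
vertex -1.71 -1.823 -3.445
endloop
endfacet
facet normal -0.018 -0.057 0.998
outer loop
vertex -1.943 -2.742 -3.502
vertex -1.71 -1.823 -3.445
vertex -3.71 -1.805 -3.481
endloop
endfacet
facet normal -0.097 -0.118 0.988
outer loop
vertex 0.32 -2.271 1.28
vertex -0.13 -2.882 1.163
vertex 0.63 -2.971 1.227
endloop
endfacet
facet normal 0.534 0.174 0.828
outer loop
vertex 0.32 -2.271 1.28
vertex 0.63 -2.971 1.227
vertex 0.969 -2.374 0.883
endloop
endfacet
facet normal 0.411 0.781 0.470
outer loop
vertex 0.32 -2.271 1.28
vertex 0.969 -2.374 0.883
vertex 0.418 -1.917 0.606
endloop
endfacet
facet normal -0.294 0.863 0.411
outer loop
vertex 0.32 -2.271 1.28
vertex 0.418 -1.917 0.606
vertex -0.26 -2.23 0.779
endloop
endfacet
facet normal -0.609 0.309 0.730
outer loop
vertex 0.32 -2.271 1.28
vertex -0.26 -2.23 0.779
vertex -0.13 -2.882 1.163
endloop
endfacet
facet normal 0.879 -0.273 0.392
outer loop
vertex 0.969 -2.374 0.883
vertex 0.63 -2.971 1.227
vertex 0.92 -3.05 0.521
endloop
endfacet
facet normal -0.142 -0.745 0.652
outer loop
vertex 0.63 -2.971 1.227
vertex -0.13 -2.882 1.163
vertex 0.242 -3.363 0.694
endloop
endfacet
facet normal -0.971 -0.055 0.235
outer loop
vertex -0.13 -2.882 1.163
vertex -0.26 -2.23 0.779
vertex -0.309 -2.906 0.417
endloop
endfacet
facet normal -0.461 0.841 -0.283
outer loop
vertex -0.26 -2.23 0.779
vertex 0.418 -1.917 0.606
vertex 0.03 -2.309 0.073
endloop
endfacet
facet normal 0.681 0.708 -0.186
outer loop
vertex 0.418 -1.917 0.606
vertex 0.969 -2.374 0.883
vertex 0.79 -2.398 0.137
endloop
endfacet
facet normal 0.294 -0.863 -0.411
outer loop
vertex 0.34 -3.009 0.02
vertex 0.92 -3.05 0.521
vertex 0.242 -3.363 0.694
endloop
endfacet
facet normal -0.411 -0.781 -0.470
outer loop
vertex 0.34 -3.009 0.02
vertex 0.242 -3.363 0.694
vertex -0.309 -2.906 0.417
endloop
endfacet
facet normal -0.534 -0.174 -0.828
outer loop
vertex 0.34 -3.009 0.02
vertex -0.309 -2.906 0.417
vertex 0.03 -2.309 0.073
endloop
endfacet
facet normal 0.097 0.118 -0.988
outer loop
vertex 0.34 -3.009 0.02
vertex 0.03 -2.309 0.073
vertex 0.79 -2.398 0.137
endloop
endfacet
facet normal 0.609 -0.309 -0.730
outer loop
vertex 0.34 -3.009 0.02
vertex 0.79 -2.398 0.137
vertex 0.92 -3.05 0.521
endloop
endfacet
facet normal 0.461 -0.841 0.283
outer loop
vertex 0.242 -3.363 0.694
vertex 0.92 -3.05 0.521
vertex 0.63 -2.971 1.227
endloop
endfacet
facet normal -0.681 -0.708 0.186
outer loop
vertex -0.309 -2.906 0.417
vertex 0.242 -3.363 0.694
vertex -0.13 -2.882 1.163
endloop
endfacet
facet normal -0.879 0.273 -0.392
outer loop
vertex 0.03 -2.309 0.073
vertex -0.309 -2.906 0.417
vertex -0.26 -2.23 0.779
endloop
endfacet
facet normal 0.142 0.745 -0.652
outer loop
vertex 0.79 -2.398 0.137
vertex 0.03 -2.309 0.073
vertex 0.418 -1.917 0.606
endloop
endfacet
facet normal 0.971 0.055 -0.235
outer loop
vertex 0.92 -3.05 0.521
vertex 0.79 -2.398 0.137
vertex 0.969 -2.374 0.883
endloop
endfacet

endsolid


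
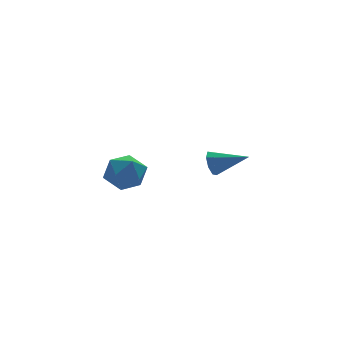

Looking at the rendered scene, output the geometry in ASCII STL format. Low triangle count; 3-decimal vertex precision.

solid 
facet normal -0.164 0.766 0.621
outer loop
vertex -1.841 -2.278 1.077
vertex -2.144 -2.88 1.74
vertex -1.228 -2.648 1.695
endloop
endfacet
facet normal 0.373 0.911 0.175
outer loop
vertex -1.841 -2.278 1.077
vertex -1.228 -2.648 1.695
vertex -0.99 -2.57 0.783
endloop
endfacet
facet normal 0.125 0.861 -0.493
outer loop
vertex -1.841 -2.278 1.077
vertex -0.99 -2.57 0.783
vertex -1.76 -2.755 0.264
endloop
endfacet
facet normal -0.565 0.686 -0.459
outer loop
vertex -1.841 -2.278 1.077
vertex -1.76 -2.755 0.264
vertex -2.473 -2.947 0.855
endloop
endfacet
facet normal -0.744 0.627 0.229
outer loop
vertex -1.841 -2.278 1.077
vertex -2.473 -2.947 0.855
vertex -2.144 -2.88 1.74
endloop
endfacet
facet normal 0.873 0.411 0.263
outer loop
vertex -0.99 -2.57 0.783
vertex -1.228 -2.648 1.695
vertex -0.767 -3.353 1.265
endloop
endfacet
facet normal 0.004 0.176 0.984
outer loop
vertex -1.228 -2.648 1.695
vertex -2.144 -2.88 1.74
vertex -1.48 -3.545 1.856
endloop
endfacet
facet normal -0.935 -0.050 0.351
outer loop
vertex -2.144 -2.88 1.74
vertex -2.473 -2.947 0.855
vertex -2.25 -3.73 1.337
endloop
endfacet
facet normal -0.645 0.044 -0.763
outer loop
vertex -2.473 -2.947 0.855
vertex -1.76 -2.755 0.264
vertex -2.012 -3.652 0.425
endloop
endfacet
facet normal 0.472 0.329 -0.818
outer loop
vertex -1.76 -2.755 0.264
vertex -0.99 -2.57 0.783
vertex -1.096 -3.42 0.38
endloop
endfacet
facet normal 0.565 -0.686 0.459
outer loop
vertex -1.399 -4.022 1.043
vertex -0.767 -3.353 1.265
vertex -1.48 -3.545 1.856
endloop
endfacet
facet normal -0.125 -0.861 0.493
outer loop
vertex -1.399 -4.022 1.043
vertex -1.48 -3.545 1.856
vertex -2.25 -3.73 1.337
endloop
endfacet
facet normal -0.373 -0.911 -0.175
outer loop
vertex -1.399 -4.022 1.043
vertex -2.25 -3.73 1.337
vertex -2.012 -3.652 0.425
endloop
endfacet
facet normal 0.164 -0.766 -0.621
outer loop
vertex -1.399 -4.022 1.043
vertex -2.012 -3.652 0.425
vertex -1.096 -3.42 0.38
endloop
endfacet
facet normal 0.744 -0.627 -0.229
outer loop
vertex -1.399 -4.022 1.043
vertex -1.096 -3.42 0.38
vertex -0.767 -3.353 1.265
endloop
endfacet
facet normal 0.645 -0.044 0.763
outer loop
vertex -1.48 -3.545 1.856
vertex -0.767 -3.353 1.265
vertex -1.228 -2.648 1.695
endloop
endfacet
facet normal -0.472 -0.329 0.818
outer loop
vertex -2.25 -3.73 1.337
vertex -1.48 -3.545 1.856
vertex -2.144 -2.88 1.74
endloop
endfacet
facet normal -0.873 -0.411 -0.263
outer loop
vertex -2.012 -3.652 0.425
vertex -2.25 -3.73 1.337
vertex -2.473 -2.947 0.855
endloop
endfacet
facet normal -0.004 -0.176 -0.984
outer loop
vertex -1.096 -3.42 0.38
vertex -2.012 -3.652 0.425
vertex -1.76 -2.755 0.264
endloop
endfacet
facet normal 0.935 0.050 -0.351
outer loop
vertex -0.767 -3.353 1.265
vertex -1.096 -3.42 0.38
vertex -0.99 -2.57 0.783
endloop
endfacet
facet normal -0.765 0.549 -0.337
outer loop
vertex 3.351 -1.105 -0.85
vertex 2.991 -1.295 -0.343
vertex 3.397 -0.801 -0.459
endloop
endfacet
facet normal 0.864 0.343 -0.368
outer loop
vertex 3.351 -1.105 -0.85
vertex 3.397 -0.801 -0.459
vertex 4.229 -2.185 0.203
endloop
endfacet
facet normal -0.765 0.549 -0.338
outer loop
vertex 3.397 -0.801 -0.459
vertex 2.991 -1.295 -0.343
vertex 3.205 -0.786 -0.0
endloop
endfacet
facet normal 0.750 0.592 0.294
outer loop
vertex 3.397 -0.801 -0.459
vertex 3.205 -0.786 -0.0
vertex 4.229 -2.185 0.203
endloop
endfacet
facet normal -0.765 0.549 -0.337
outer loop
vertex 3.205 -0.786 -0.0
vertex 2.991 -1.295 -0.343
vertex 2.888 -1.069 0.258
endloop
endfacet
facet normal 0.353 0.383 0.854
outer loop
vertex 3.205 -0.786 -0.0
vertex 2.888 -1.069 0.258
vertex 4.229 -2.185 0.203
endloop
endfacet
facet normal -0.764 0.549 -0.338
outer loop
vertex 2.888 -1.069 0.258
vertex 2.991 -1.295 -0.343
vertex 2.631 -1.485 0.163
endloop
endfacet
facet normal -0.097 -0.164 0.982
outer loop
vertex 2.888 -1.069 0.258
vertex 2.631 -1.485 0.163
vertex 4.229 -2.185 0.203
endloop
endfacet
facet normal -0.765 0.549 -0.338
outer loop
vertex 2.631 -1.485 0.163
vertex 2.991 -1.295 -0.343
vertex 2.585 -1.789 -0.227
endloop
endfacet
facet normal -0.332 -0.724 0.604
outer loop
vertex 2.631 -1.485 0.163
vertex 2.585 -1.789 -0.227
vertex 4.229 -2.185 0.203
endloop
endfacet
facet normal -0.765 0.550 -0.336
outer loop
vertex 2.585 -1.789 -0.227
vertex 2.991 -1.295 -0.343
vertex 2.776 -1.804 -0.686
endloop
endfacet
facet normal -0.219 -0.974 -0.059
outer loop
vertex 2.585 -1.789 -0.227
vertex 2.776 -1.804 -0.686
vertex 4.229 -2.185 0.203
endloop
endfacet
facet normal -0.764 0.550 -0.337
outer loop
vertex 2.776 -1.804 -0.686
vertex 2.991 -1.295 -0.343
vertex 3.094 -1.52 -0.944
endloop
endfacet
facet normal 0.179 -0.764 -0.620
outer loop
vertex 2.776 -1.804 -0.686
vertex 3.094 -1.52 -0.944
vertex 4.229 -2.185 0.203
endloop
endfacet
facet normal -0.764 0.550 -0.337
outer loop
vertex 3.094 -1.52 -0.944
vertex 2.991 -1.295 -0.343
vertex 3.351 -1.105 -0.85
endloop
endfacet
facet normal 0.627 -0.219 -0.748
outer loop
vertex 3.094 -1.52 -0.944
vertex 3.351 -1.105 -0.85
vertex 4.229 -2.185 0.203
endloop
endfacet

endsolid


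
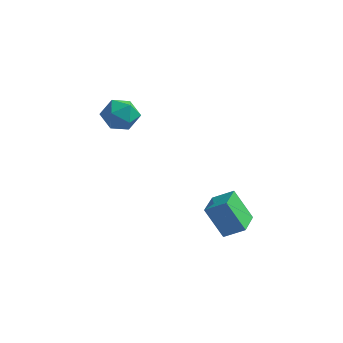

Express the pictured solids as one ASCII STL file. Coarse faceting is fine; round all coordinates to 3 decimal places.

solid 
facet normal -0.535 0.030 0.845
outer loop
vertex 3.959 -4.037 -2.212
vertex 3.724 -2.336 -2.422
vertex 2.825 -4.281 -2.921
endloop
endfacet
facet normal 0.136 -0.983 0.121
outer loop
vertex 3.936 -4.344 -4.678
vertex 3.959 -4.037 -2.212
vertex 2.825 -4.281 -2.921
endloop
endfacet
facet normal -0.534 0.030 0.845
outer loop
vertex 2.825 -4.281 -2.921
vertex 3.724 -2.336 -2.422
vertex 2.589 -2.58 -3.131
endloop
endfacet
facet normal -0.834 -0.180 -0.521
outer loop
vertex 2.589 -2.58 -3.131
vertex 3.936 -4.344 -4.678
vertex 2.825 -4.281 -2.921
endloop
endfacet
facet normal 0.834 0.180 0.521
outer loop
vertex 3.959 -4.037 -2.212
vertex 4.835 -2.399 -4.179
vertex 3.724 -2.336 -2.422
endloop
endfacet
facet normal 0.136 -0.983 0.121
outer loop
vertex 5.071 -4.1 -3.969
vertex 3.959 -4.037 -2.212
vertex 3.936 -4.344 -4.678
endloop
endfacet
facet normal 0.834 0.180 0.521
outer loop
vertex 5.071 -4.1 -3.969
vertex 4.835 -2.399 -4.179
vertex 3.959 -4.037 -2.212
endloop
endfacet
facet normal -0.136 0.983 -0.121
outer loop
vertex 3.724 -2.336 -2.422
vertex 4.835 -2.399 -4.179
vertex 2.589 -2.58 -3.131
endloop
endfacet
facet normal -0.834 -0.180 -0.521
outer loop
vertex 3.701 -2.643 -4.888
vertex 3.936 -4.344 -4.678
vertex 2.589 -2.58 -3.131
endloop
endfacet
facet normal -0.136 0.983 -0.121
outer loop
vertex 2.589 -2.58 -3.131
vertex 4.835 -2.399 -4.179
vertex 3.701 -2.643 -4.888
endloop
endfacet
facet normal 0.534 -0.030 -0.845
outer loop
vertex 3.701 -2.643 -4.888
vertex 5.071 -4.1 -3.969
vertex 3.936 -4.344 -4.678
endloop
endfacet
facet normal 0.535 -0.030 -0.845
outer loop
vertex 4.835 -2.399 -4.179
vertex 5.071 -4.1 -3.969
vertex 3.701 -2.643 -4.888
endloop
endfacet
facet normal -0.237 0.971 -0.023
outer loop
vertex -2.671 -1.503 1.304
vertex -3.615 -1.718 1.936
vertex -2.616 -1.462 2.459
endloop
endfacet
facet normal 0.470 0.881 -0.054
outer loop
vertex -2.671 -1.503 1.304
vertex -2.616 -1.462 2.459
vertex -1.761 -1.955 1.857
endloop
endfacet
facet normal 0.617 0.479 -0.624
outer loop
vertex -2.671 -1.503 1.304
vertex -1.761 -1.955 1.857
vertex -2.231 -2.516 0.961
endloop
endfacet
facet normal 0.000 0.321 -0.947
outer loop
vertex -2.671 -1.503 1.304
vertex -2.231 -2.516 0.961
vertex -3.377 -2.37 1.01
endloop
endfacet
facet normal -0.528 0.625 -0.576
outer loop
vertex -2.671 -1.503 1.304
vertex -3.377 -2.37 1.01
vertex -3.615 -1.718 1.936
endloop
endfacet
facet normal 0.672 0.520 0.528
outer loop
vertex -1.761 -1.955 1.857
vertex -2.616 -1.462 2.459
vertex -2.143 -2.45 2.83
endloop
endfacet
facet normal -0.473 0.666 0.577
outer loop
vertex -2.616 -1.462 2.459
vertex -3.615 -1.718 1.936
vertex -3.289 -2.304 2.879
endloop
endfacet
facet normal -0.943 0.105 -0.316
outer loop
vertex -3.615 -1.718 1.936
vertex -3.377 -2.37 1.01
vertex -3.759 -2.865 1.983
endloop
endfacet
facet normal -0.089 -0.387 -0.918
outer loop
vertex -3.377 -2.37 1.01
vertex -2.231 -2.516 0.961
vertex -2.904 -3.358 1.381
endloop
endfacet
facet normal 0.909 -0.130 -0.395
outer loop
vertex -2.231 -2.516 0.961
vertex -1.761 -1.955 1.857
vertex -1.905 -3.102 1.904
endloop
endfacet
facet normal -0.000 -0.321 0.947
outer loop
vertex -2.849 -3.317 2.536
vertex -2.143 -2.45 2.83
vertex -3.289 -2.304 2.879
endloop
endfacet
facet normal -0.617 -0.479 0.624
outer loop
vertex -2.849 -3.317 2.536
vertex -3.289 -2.304 2.879
vertex -3.759 -2.865 1.983
endloop
endfacet
facet normal -0.470 -0.881 0.054
outer loop
vertex -2.849 -3.317 2.536
vertex -3.759 -2.865 1.983
vertex -2.904 -3.358 1.381
endloop
endfacet
facet normal 0.237 -0.971 0.023
outer loop
vertex -2.849 -3.317 2.536
vertex -2.904 -3.358 1.381
vertex -1.905 -3.102 1.904
endloop
endfacet
facet normal 0.528 -0.625 0.576
outer loop
vertex -2.849 -3.317 2.536
vertex -1.905 -3.102 1.904
vertex -2.143 -2.45 2.83
endloop
endfacet
facet normal 0.089 0.387 0.918
outer loop
vertex -3.289 -2.304 2.879
vertex -2.143 -2.45 2.83
vertex -2.616 -1.462 2.459
endloop
endfacet
facet normal -0.909 0.130 0.395
outer loop
vertex -3.759 -2.865 1.983
vertex -3.289 -2.304 2.879
vertex -3.615 -1.718 1.936
endloop
endfacet
facet normal -0.672 -0.520 -0.528
outer loop
vertex -2.904 -3.358 1.381
vertex -3.759 -2.865 1.983
vertex -3.377 -2.37 1.01
endloop
endfacet
facet normal 0.473 -0.666 -0.577
outer loop
vertex -1.905 -3.102 1.904
vertex -2.904 -3.358 1.381
vertex -2.231 -2.516 0.961
endloop
endfacet
facet normal 0.943 -0.105 0.316
outer loop
vertex -2.143 -2.45 2.83
vertex -1.905 -3.102 1.904
vertex -1.761 -1.955 1.857
endloop
endfacet

endsolid


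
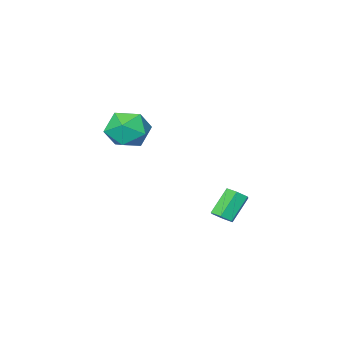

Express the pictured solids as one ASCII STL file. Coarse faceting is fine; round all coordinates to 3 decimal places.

solid 
facet normal 0.645 0.101 -0.758
outer loop
vertex -1.082 -2.231 -2.406
vertex -1.506 -2.015 -2.738
vertex -1.181 -1.659 -2.414
endloop
endfacet
facet normal 0.744 0.138 0.653
outer loop
vertex -1.082 -2.231 -2.406
vertex -1.181 -1.659 -2.414
vertex -2.051 -2.382 -1.27
endloop
endfacet
facet normal 0.744 0.138 0.653
outer loop
vertex -2.051 -2.382 -1.27
vertex -1.181 -1.659 -2.414
vertex -2.15 -1.81 -1.278
endloop
endfacet
facet normal -0.646 -0.101 0.757
outer loop
vertex -2.051 -2.382 -1.27
vertex -2.15 -1.81 -1.278
vertex -2.474 -2.165 -1.602
endloop
endfacet
facet normal 0.645 0.101 -0.758
outer loop
vertex -1.181 -1.659 -2.414
vertex -1.506 -2.015 -2.738
vertex -1.605 -1.443 -2.746
endloop
endfacet
facet normal 0.224 0.923 0.314
outer loop
vertex -1.181 -1.659 -2.414
vertex -1.605 -1.443 -2.746
vertex -2.15 -1.81 -1.278
endloop
endfacet
facet normal 0.224 0.923 0.314
outer loop
vertex -2.15 -1.81 -1.278
vertex -1.605 -1.443 -2.746
vertex -2.573 -1.594 -1.611
endloop
endfacet
facet normal -0.647 -0.100 0.756
outer loop
vertex -2.15 -1.81 -1.278
vertex -2.573 -1.594 -1.611
vertex -2.474 -2.165 -1.602
endloop
endfacet
facet normal 0.646 0.101 -0.757
outer loop
vertex -1.605 -1.443 -2.746
vertex -1.506 -2.015 -2.738
vertex -1.929 -1.798 -3.07
endloop
endfacet
facet normal -0.520 0.784 -0.339
outer loop
vertex -1.605 -1.443 -2.746
vertex -1.929 -1.798 -3.07
vertex -2.573 -1.594 -1.611
endloop
endfacet
facet normal -0.520 0.784 -0.339
outer loop
vertex -2.573 -1.594 -1.611
vertex -1.929 -1.798 -3.07
vertex -2.898 -1.949 -1.934
endloop
endfacet
facet normal -0.644 -0.100 0.758
outer loop
vertex -2.573 -1.594 -1.611
vertex -2.898 -1.949 -1.934
vertex -2.474 -2.165 -1.602
endloop
endfacet
facet normal 0.646 0.101 -0.757
outer loop
vertex -1.929 -1.798 -3.07
vertex -1.506 -2.015 -2.738
vertex -1.83 -2.37 -3.062
endloop
endfacet
facet normal -0.744 -0.138 -0.653
outer loop
vertex -1.929 -1.798 -3.07
vertex -1.83 -2.37 -3.062
vertex -2.898 -1.949 -1.934
endloop
endfacet
facet normal -0.744 -0.138 -0.653
outer loop
vertex -2.898 -1.949 -1.934
vertex -1.83 -2.37 -3.062
vertex -2.799 -2.521 -1.926
endloop
endfacet
facet normal -0.645 -0.101 0.758
outer loop
vertex -2.898 -1.949 -1.934
vertex -2.799 -2.521 -1.926
vertex -2.474 -2.165 -1.602
endloop
endfacet
facet normal 0.647 0.100 -0.756
outer loop
vertex -1.83 -2.37 -3.062
vertex -1.506 -2.015 -2.738
vertex -1.407 -2.586 -2.729
endloop
endfacet
facet normal -0.224 -0.923 -0.314
outer loop
vertex -1.83 -2.37 -3.062
vertex -1.407 -2.586 -2.729
vertex -2.799 -2.521 -1.926
endloop
endfacet
facet normal -0.224 -0.923 -0.314
outer loop
vertex -2.799 -2.521 -1.926
vertex -1.407 -2.586 -2.729
vertex -2.375 -2.737 -1.594
endloop
endfacet
facet normal -0.645 -0.101 0.758
outer loop
vertex -2.799 -2.521 -1.926
vertex -2.375 -2.737 -1.594
vertex -2.474 -2.165 -1.602
endloop
endfacet
facet normal 0.644 0.100 -0.758
outer loop
vertex -1.407 -2.586 -2.729
vertex -1.506 -2.015 -2.738
vertex -1.082 -2.231 -2.406
endloop
endfacet
facet normal 0.520 -0.784 0.339
outer loop
vertex -1.407 -2.586 -2.729
vertex -1.082 -2.231 -2.406
vertex -2.375 -2.737 -1.594
endloop
endfacet
facet normal 0.520 -0.784 0.339
outer loop
vertex -2.375 -2.737 -1.594
vertex -1.082 -2.231 -2.406
vertex -2.051 -2.382 -1.27
endloop
endfacet
facet normal -0.646 -0.101 0.757
outer loop
vertex -2.375 -2.737 -1.594
vertex -2.051 -2.382 -1.27
vertex -2.474 -2.165 -1.602
endloop
endfacet
facet normal -0.626 0.683 0.377
outer loop
vertex 2.23 -2.345 3.186
vertex 1.398 -3.068 3.115
vertex 2.007 -3.017 4.034
endloop
endfacet
facet normal 0.037 0.778 0.627
outer loop
vertex 2.23 -2.345 3.186
vertex 2.007 -3.017 4.034
vertex 3.055 -2.829 3.738
endloop
endfacet
facet normal 0.470 0.880 0.069
outer loop
vertex 2.23 -2.345 3.186
vertex 3.055 -2.829 3.738
vertex 3.092 -2.763 2.637
endloop
endfacet
facet normal 0.076 0.847 -0.526
outer loop
vertex 2.23 -2.345 3.186
vertex 3.092 -2.763 2.637
vertex 2.068 -2.911 2.251
endloop
endfacet
facet normal -0.602 0.725 -0.335
outer loop
vertex 2.23 -2.345 3.186
vertex 2.068 -2.911 2.251
vertex 1.398 -3.068 3.115
endloop
endfacet
facet normal 0.238 0.178 0.955
outer loop
vertex 3.055 -2.829 3.738
vertex 2.007 -3.017 4.034
vertex 2.732 -3.849 4.009
endloop
endfacet
facet normal -0.834 0.023 0.551
outer loop
vertex 2.007 -3.017 4.034
vertex 1.398 -3.068 3.115
vertex 1.708 -3.997 3.623
endloop
endfacet
facet normal -0.795 0.092 -0.600
outer loop
vertex 1.398 -3.068 3.115
vertex 2.068 -2.911 2.251
vertex 1.745 -3.931 2.522
endloop
endfacet
facet normal 0.301 0.289 -0.909
outer loop
vertex 2.068 -2.911 2.251
vertex 3.092 -2.763 2.637
vertex 2.793 -3.743 2.226
endloop
endfacet
facet normal 0.938 0.342 0.052
outer loop
vertex 3.092 -2.763 2.637
vertex 3.055 -2.829 3.738
vertex 3.402 -3.692 3.145
endloop
endfacet
facet normal -0.076 -0.847 0.526
outer loop
vertex 2.57 -4.415 3.074
vertex 2.732 -3.849 4.009
vertex 1.708 -3.997 3.623
endloop
endfacet
facet normal -0.470 -0.880 -0.069
outer loop
vertex 2.57 -4.415 3.074
vertex 1.708 -3.997 3.623
vertex 1.745 -3.931 2.522
endloop
endfacet
facet normal -0.037 -0.778 -0.627
outer loop
vertex 2.57 -4.415 3.074
vertex 1.745 -3.931 2.522
vertex 2.793 -3.743 2.226
endloop
endfacet
facet normal 0.626 -0.683 -0.377
outer loop
vertex 2.57 -4.415 3.074
vertex 2.793 -3.743 2.226
vertex 3.402 -3.692 3.145
endloop
endfacet
facet normal 0.602 -0.725 0.335
outer loop
vertex 2.57 -4.415 3.074
vertex 3.402 -3.692 3.145
vertex 2.732 -3.849 4.009
endloop
endfacet
facet normal -0.301 -0.289 0.909
outer loop
vertex 1.708 -3.997 3.623
vertex 2.732 -3.849 4.009
vertex 2.007 -3.017 4.034
endloop
endfacet
facet normal -0.938 -0.342 -0.052
outer loop
vertex 1.745 -3.931 2.522
vertex 1.708 -3.997 3.623
vertex 1.398 -3.068 3.115
endloop
endfacet
facet normal -0.238 -0.178 -0.955
outer loop
vertex 2.793 -3.743 2.226
vertex 1.745 -3.931 2.522
vertex 2.068 -2.911 2.251
endloop
endfacet
facet normal 0.834 -0.023 -0.551
outer loop
vertex 3.402 -3.692 3.145
vertex 2.793 -3.743 2.226
vertex 3.092 -2.763 2.637
endloop
endfacet
facet normal 0.795 -0.092 0.600
outer loop
vertex 2.732 -3.849 4.009
vertex 3.402 -3.692 3.145
vertex 3.055 -2.829 3.738
endloop
endfacet

endsolid


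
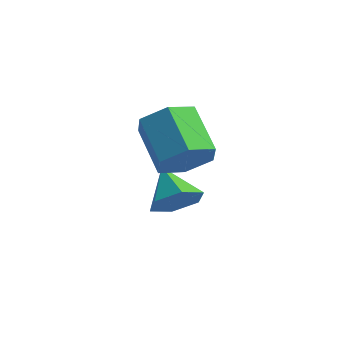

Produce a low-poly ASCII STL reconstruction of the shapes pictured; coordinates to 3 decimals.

solid 
facet normal 0.731 -0.340 -0.592
outer loop
vertex 2.615 -4.512 3.235
vertex 2.258 -4.166 2.596
vertex 2.802 -3.751 3.029
endloop
endfacet
facet normal 0.642 0.049 0.765
outer loop
vertex 2.615 -4.512 3.235
vertex 2.802 -3.751 3.029
vertex 1.519 -4.001 4.123
endloop
endfacet
facet normal 0.643 0.048 0.765
outer loop
vertex 1.519 -4.001 4.123
vertex 2.802 -3.751 3.029
vertex 1.707 -3.24 3.917
endloop
endfacet
facet normal -0.730 0.341 0.593
outer loop
vertex 1.519 -4.001 4.123
vertex 1.707 -3.24 3.917
vertex 1.162 -3.654 3.484
endloop
endfacet
facet normal 0.731 -0.340 -0.592
outer loop
vertex 2.802 -3.751 3.029
vertex 2.258 -4.166 2.596
vertex 2.445 -3.405 2.39
endloop
endfacet
facet normal 0.522 0.837 0.162
outer loop
vertex 2.802 -3.751 3.029
vertex 2.445 -3.405 2.39
vertex 1.707 -3.24 3.917
endloop
endfacet
facet normal 0.522 0.837 0.162
outer loop
vertex 1.707 -3.24 3.917
vertex 2.445 -3.405 2.39
vertex 1.35 -2.894 3.278
endloop
endfacet
facet normal -0.730 0.341 0.592
outer loop
vertex 1.707 -3.24 3.917
vertex 1.35 -2.894 3.278
vertex 1.162 -3.654 3.484
endloop
endfacet
facet normal 0.730 -0.340 -0.593
outer loop
vertex 2.445 -3.405 2.39
vertex 2.258 -4.166 2.596
vertex 1.901 -3.819 1.957
endloop
endfacet
facet normal -0.121 0.789 -0.603
outer loop
vertex 2.445 -3.405 2.39
vertex 1.901 -3.819 1.957
vertex 1.35 -2.894 3.278
endloop
endfacet
facet normal -0.120 0.789 -0.603
outer loop
vertex 1.35 -2.894 3.278
vertex 1.901 -3.819 1.957
vertex 0.805 -3.308 2.845
endloop
endfacet
facet normal -0.730 0.341 0.592
outer loop
vertex 1.35 -2.894 3.278
vertex 0.805 -3.308 2.845
vertex 1.162 -3.654 3.484
endloop
endfacet
facet normal 0.730 -0.341 -0.593
outer loop
vertex 1.901 -3.819 1.957
vertex 2.258 -4.166 2.596
vertex 1.713 -4.58 2.163
endloop
endfacet
facet normal -0.642 -0.048 -0.765
outer loop
vertex 1.901 -3.819 1.957
vertex 1.713 -4.58 2.163
vertex 0.805 -3.308 2.845
endloop
endfacet
facet normal -0.643 -0.049 -0.764
outer loop
vertex 0.805 -3.308 2.845
vertex 1.713 -4.58 2.163
vertex 0.618 -4.069 3.051
endloop
endfacet
facet normal -0.731 0.340 0.592
outer loop
vertex 0.805 -3.308 2.845
vertex 0.618 -4.069 3.051
vertex 1.162 -3.654 3.484
endloop
endfacet
facet normal 0.730 -0.341 -0.592
outer loop
vertex 1.713 -4.58 2.163
vertex 2.258 -4.166 2.596
vertex 2.07 -4.926 2.802
endloop
endfacet
facet normal -0.522 -0.837 -0.162
outer loop
vertex 1.713 -4.58 2.163
vertex 2.07 -4.926 2.802
vertex 0.618 -4.069 3.051
endloop
endfacet
facet normal -0.522 -0.837 -0.162
outer loop
vertex 0.618 -4.069 3.051
vertex 2.07 -4.926 2.802
vertex 0.975 -4.415 3.69
endloop
endfacet
facet normal -0.731 0.340 0.592
outer loop
vertex 0.618 -4.069 3.051
vertex 0.975 -4.415 3.69
vertex 1.162 -3.654 3.484
endloop
endfacet
facet normal 0.730 -0.341 -0.592
outer loop
vertex 2.07 -4.926 2.802
vertex 2.258 -4.166 2.596
vertex 2.615 -4.512 3.235
endloop
endfacet
facet normal 0.121 -0.789 0.603
outer loop
vertex 2.07 -4.926 2.802
vertex 2.615 -4.512 3.235
vertex 0.975 -4.415 3.69
endloop
endfacet
facet normal 0.121 -0.789 0.603
outer loop
vertex 0.975 -4.415 3.69
vertex 2.615 -4.512 3.235
vertex 1.519 -4.001 4.123
endloop
endfacet
facet normal -0.730 0.340 0.593
outer loop
vertex 0.975 -4.415 3.69
vertex 1.519 -4.001 4.123
vertex 1.162 -3.654 3.484
endloop
endfacet
facet normal 0.715 -0.358 -0.600
outer loop
vertex 1.967 -3.183 0.992
vertex 1.47 -3.621 0.661
vertex 1.594 -2.939 0.402
endloop
endfacet
facet normal 0.099 0.940 0.326
outer loop
vertex 1.967 -3.183 0.992
vertex 1.594 -2.939 0.402
vertex 0.59 -3.179 1.399
endloop
endfacet
facet normal 0.715 -0.358 -0.600
outer loop
vertex 1.594 -2.939 0.402
vertex 1.47 -3.621 0.661
vertex 1.097 -3.376 0.07
endloop
endfacet
facet normal -0.502 0.807 -0.311
outer loop
vertex 1.594 -2.939 0.402
vertex 1.097 -3.376 0.07
vertex 0.59 -3.179 1.399
endloop
endfacet
facet normal 0.715 -0.359 -0.600
outer loop
vertex 1.097 -3.376 0.07
vertex 1.47 -3.621 0.661
vertex 0.973 -4.058 0.33
endloop
endfacet
facet normal -0.932 0.032 -0.360
outer loop
vertex 1.097 -3.376 0.07
vertex 0.973 -4.058 0.33
vertex 0.59 -3.179 1.399
endloop
endfacet
facet normal 0.715 -0.359 -0.600
outer loop
vertex 0.973 -4.058 0.33
vertex 1.47 -3.621 0.661
vertex 1.346 -4.302 0.921
endloop
endfacet
facet normal -0.760 -0.609 0.228
outer loop
vertex 0.973 -4.058 0.33
vertex 1.346 -4.302 0.921
vertex 0.59 -3.179 1.399
endloop
endfacet
facet normal 0.715 -0.359 -0.600
outer loop
vertex 1.346 -4.302 0.921
vertex 1.47 -3.621 0.661
vertex 1.843 -3.865 1.252
endloop
endfacet
facet normal -0.159 -0.475 0.865
outer loop
vertex 1.346 -4.302 0.921
vertex 1.843 -3.865 1.252
vertex 0.59 -3.179 1.399
endloop
endfacet
facet normal 0.715 -0.359 -0.600
outer loop
vertex 1.843 -3.865 1.252
vertex 1.47 -3.621 0.661
vertex 1.967 -3.183 0.992
endloop
endfacet
facet normal 0.271 0.299 0.915
outer loop
vertex 1.843 -3.865 1.252
vertex 1.967 -3.183 0.992
vertex 0.59 -3.179 1.399
endloop
endfacet

endsolid


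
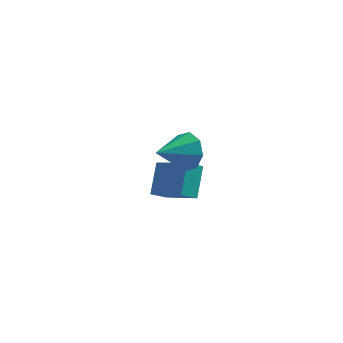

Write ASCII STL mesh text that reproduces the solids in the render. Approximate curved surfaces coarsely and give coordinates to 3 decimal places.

solid 
facet normal 0.746 0.537 -0.394
outer loop
vertex -1.149 -3.364 2.556
vertex -1.628 -3.251 1.802
vertex -1.544 -2.8 2.576
endloop
endfacet
facet normal -0.052 -0.072 0.996
outer loop
vertex -1.149 -3.364 2.556
vertex -1.544 -2.8 2.576
vertex -2.792 -4.089 2.418
endloop
endfacet
facet normal 0.746 0.537 -0.394
outer loop
vertex -1.544 -2.8 2.576
vertex -1.628 -3.251 1.802
vertex -1.988 -2.5 2.143
endloop
endfacet
facet normal -0.497 0.386 0.777
outer loop
vertex -1.544 -2.8 2.576
vertex -1.988 -2.5 2.143
vertex -2.792 -4.089 2.418
endloop
endfacet
facet normal 0.745 0.537 -0.396
outer loop
vertex -1.988 -2.5 2.143
vertex -1.628 -3.251 1.802
vertex -2.222 -2.641 1.511
endloop
endfacet
facet normal -0.857 0.470 0.212
outer loop
vertex -1.988 -2.5 2.143
vertex -2.222 -2.641 1.511
vertex -2.792 -4.089 2.418
endloop
endfacet
facet normal 0.745 0.537 -0.395
outer loop
vertex -2.222 -2.641 1.511
vertex -1.628 -3.251 1.802
vertex -2.108 -3.139 1.049
endloop
endfacet
facet normal -0.920 0.131 -0.369
outer loop
vertex -2.222 -2.641 1.511
vertex -2.108 -3.139 1.049
vertex -2.792 -4.089 2.418
endloop
endfacet
facet normal 0.745 0.537 -0.395
outer loop
vertex -2.108 -3.139 1.049
vertex -1.628 -3.251 1.802
vertex -1.713 -3.703 1.028
endloop
endfacet
facet normal -0.650 -0.432 -0.625
outer loop
vertex -2.108 -3.139 1.049
vertex -1.713 -3.703 1.028
vertex -2.792 -4.089 2.418
endloop
endfacet
facet normal 0.746 0.536 -0.395
outer loop
vertex -1.713 -3.703 1.028
vertex -1.628 -3.251 1.802
vertex -1.268 -4.003 1.461
endloop
endfacet
facet normal -0.205 -0.890 -0.406
outer loop
vertex -1.713 -3.703 1.028
vertex -1.268 -4.003 1.461
vertex -2.792 -4.089 2.418
endloop
endfacet
facet normal 0.746 0.536 -0.394
outer loop
vertex -1.268 -4.003 1.461
vertex -1.628 -3.251 1.802
vertex -1.035 -3.862 2.094
endloop
endfacet
facet normal 0.155 -0.975 0.160
outer loop
vertex -1.268 -4.003 1.461
vertex -1.035 -3.862 2.094
vertex -2.792 -4.089 2.418
endloop
endfacet
facet normal 0.747 0.536 -0.394
outer loop
vertex -1.035 -3.862 2.094
vertex -1.628 -3.251 1.802
vertex -1.149 -3.364 2.556
endloop
endfacet
facet normal 0.219 -0.636 0.740
outer loop
vertex -1.035 -3.862 2.094
vertex -1.149 -3.364 2.556
vertex -2.792 -4.089 2.418
endloop
endfacet
facet normal -0.652 0.572 -0.497
outer loop
vertex -2.915 0.933 -2.485
vertex -2.282 1.24 -2.962
vertex -3.136 -0.215 -3.517
endloop
endfacet
facet normal -0.745 -0.361 0.561
outer loop
vertex -1.878 -1.32 -2.558
vertex -2.915 0.933 -2.485
vertex -3.136 -0.215 -3.517
endloop
endfacet
facet normal -0.652 0.572 -0.497
outer loop
vertex -3.136 -0.215 -3.517
vertex -2.282 1.24 -2.962
vertex -2.503 0.092 -3.994
endloop
endfacet
facet normal -0.142 -0.736 -0.662
outer loop
vertex -2.503 0.092 -3.994
vertex -1.878 -1.32 -2.558
vertex -3.136 -0.215 -3.517
endloop
endfacet
facet normal 0.142 0.736 0.662
outer loop
vertex -2.915 0.933 -2.485
vertex -1.024 0.135 -2.003
vertex -2.282 1.24 -2.962
endloop
endfacet
facet normal -0.745 -0.361 0.561
outer loop
vertex -1.657 -0.172 -1.526
vertex -2.915 0.933 -2.485
vertex -1.878 -1.32 -2.558
endloop
endfacet
facet normal 0.142 0.736 0.662
outer loop
vertex -1.657 -0.172 -1.526
vertex -1.024 0.135 -2.003
vertex -2.915 0.933 -2.485
endloop
endfacet
facet normal 0.745 0.361 -0.561
outer loop
vertex -2.282 1.24 -2.962
vertex -1.024 0.135 -2.003
vertex -2.503 0.092 -3.994
endloop
endfacet
facet normal -0.142 -0.736 -0.662
outer loop
vertex -1.245 -1.013 -3.035
vertex -1.878 -1.32 -2.558
vertex -2.503 0.092 -3.994
endloop
endfacet
facet normal 0.745 0.361 -0.561
outer loop
vertex -2.503 0.092 -3.994
vertex -1.024 0.135 -2.003
vertex -1.245 -1.013 -3.035
endloop
endfacet
facet normal 0.652 -0.572 0.497
outer loop
vertex -1.245 -1.013 -3.035
vertex -1.657 -0.172 -1.526
vertex -1.878 -1.32 -2.558
endloop
endfacet
facet normal 0.652 -0.572 0.497
outer loop
vertex -1.024 0.135 -2.003
vertex -1.657 -0.172 -1.526
vertex -1.245 -1.013 -3.035
endloop
endfacet

endsolid


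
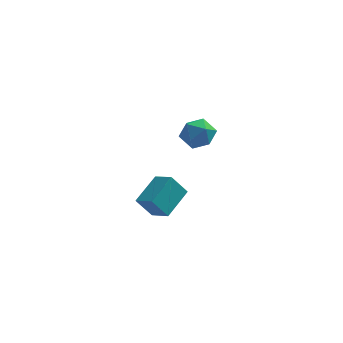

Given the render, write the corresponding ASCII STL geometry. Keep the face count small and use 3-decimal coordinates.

solid 
facet normal -0.566 -0.119 0.816
outer loop
vertex -2.258 0.305 -2.818
vertex -3.088 0.977 -3.296
vertex -3.014 -1.153 -3.555
endloop
endfacet
facet normal 0.709 -0.574 0.409
outer loop
vertex -2.272 -0.997 -4.624
vertex -2.258 0.305 -2.818
vertex -3.014 -1.153 -3.555
endloop
endfacet
facet normal -0.566 -0.119 0.816
outer loop
vertex -3.014 -1.153 -3.555
vertex -3.088 0.977 -3.296
vertex -3.844 -0.481 -4.033
endloop
endfacet
facet normal -0.420 -0.810 -0.410
outer loop
vertex -3.844 -0.481 -4.033
vertex -2.272 -0.997 -4.624
vertex -3.014 -1.153 -3.555
endloop
endfacet
facet normal 0.420 0.810 0.410
outer loop
vertex -2.258 0.305 -2.818
vertex -2.346 1.133 -4.365
vertex -3.088 0.977 -3.296
endloop
endfacet
facet normal 0.709 -0.574 0.409
outer loop
vertex -1.516 0.461 -3.887
vertex -2.258 0.305 -2.818
vertex -2.272 -0.997 -4.624
endloop
endfacet
facet normal 0.420 0.810 0.410
outer loop
vertex -1.516 0.461 -3.887
vertex -2.346 1.133 -4.365
vertex -2.258 0.305 -2.818
endloop
endfacet
facet normal -0.709 0.574 -0.409
outer loop
vertex -3.088 0.977 -3.296
vertex -2.346 1.133 -4.365
vertex -3.844 -0.481 -4.033
endloop
endfacet
facet normal -0.420 -0.810 -0.410
outer loop
vertex -3.102 -0.325 -5.102
vertex -2.272 -0.997 -4.624
vertex -3.844 -0.481 -4.033
endloop
endfacet
facet normal -0.709 0.574 -0.409
outer loop
vertex -3.844 -0.481 -4.033
vertex -2.346 1.133 -4.365
vertex -3.102 -0.325 -5.102
endloop
endfacet
facet normal 0.566 0.119 -0.816
outer loop
vertex -3.102 -0.325 -5.102
vertex -1.516 0.461 -3.887
vertex -2.272 -0.997 -4.624
endloop
endfacet
facet normal 0.566 0.119 -0.816
outer loop
vertex -2.346 1.133 -4.365
vertex -1.516 0.461 -3.887
vertex -3.102 -0.325 -5.102
endloop
endfacet
facet normal 0.068 -0.123 0.990
outer loop
vertex -0.62 -1.658 2.538
vertex -1.282 -2.273 2.507
vertex -0.42 -2.531 2.416
endloop
endfacet
facet normal 0.699 0.061 0.712
outer loop
vertex -0.62 -1.658 2.538
vertex -0.42 -2.531 2.416
vertex 0.013 -1.897 1.937
endloop
endfacet
facet normal 0.620 0.687 0.380
outer loop
vertex -0.62 -1.658 2.538
vertex 0.013 -1.897 1.937
vertex -0.582 -1.247 1.733
endloop
endfacet
facet normal -0.061 0.890 0.452
outer loop
vertex -0.62 -1.658 2.538
vertex -0.582 -1.247 1.733
vertex -1.382 -1.48 2.085
endloop
endfacet
facet normal -0.401 0.390 0.829
outer loop
vertex -0.62 -1.658 2.538
vertex -1.382 -1.48 2.085
vertex -1.282 -2.273 2.507
endloop
endfacet
facet normal 0.875 -0.429 0.224
outer loop
vertex 0.013 -1.897 1.937
vertex -0.42 -2.531 2.416
vertex -0.258 -2.66 1.535
endloop
endfacet
facet normal -0.146 -0.725 0.673
outer loop
vertex -0.42 -2.531 2.416
vertex -1.282 -2.273 2.507
vertex -1.058 -2.893 1.887
endloop
endfacet
facet normal -0.905 0.105 0.411
outer loop
vertex -1.282 -2.273 2.507
vertex -1.382 -1.48 2.085
vertex -1.653 -2.243 1.683
endloop
endfacet
facet normal -0.354 0.914 -0.199
outer loop
vertex -1.382 -1.48 2.085
vertex -0.582 -1.247 1.733
vertex -1.22 -1.609 1.204
endloop
endfacet
facet normal 0.747 0.585 -0.315
outer loop
vertex -0.582 -1.247 1.733
vertex 0.013 -1.897 1.937
vertex -0.358 -1.867 1.113
endloop
endfacet
facet normal 0.061 -0.890 -0.452
outer loop
vertex -1.02 -2.482 1.082
vertex -0.258 -2.66 1.535
vertex -1.058 -2.893 1.887
endloop
endfacet
facet normal -0.620 -0.687 -0.380
outer loop
vertex -1.02 -2.482 1.082
vertex -1.058 -2.893 1.887
vertex -1.653 -2.243 1.683
endloop
endfacet
facet normal -0.699 -0.061 -0.712
outer loop
vertex -1.02 -2.482 1.082
vertex -1.653 -2.243 1.683
vertex -1.22 -1.609 1.204
endloop
endfacet
facet normal -0.068 0.123 -0.990
outer loop
vertex -1.02 -2.482 1.082
vertex -1.22 -1.609 1.204
vertex -0.358 -1.867 1.113
endloop
endfacet
facet normal 0.401 -0.390 -0.829
outer loop
vertex -1.02 -2.482 1.082
vertex -0.358 -1.867 1.113
vertex -0.258 -2.66 1.535
endloop
endfacet
facet normal 0.354 -0.914 0.199
outer loop
vertex -1.058 -2.893 1.887
vertex -0.258 -2.66 1.535
vertex -0.42 -2.531 2.416
endloop
endfacet
facet normal -0.747 -0.585 0.315
outer loop
vertex -1.653 -2.243 1.683
vertex -1.058 -2.893 1.887
vertex -1.282 -2.273 2.507
endloop
endfacet
facet normal -0.875 0.429 -0.224
outer loop
vertex -1.22 -1.609 1.204
vertex -1.653 -2.243 1.683
vertex -1.382 -1.48 2.085
endloop
endfacet
facet normal 0.146 0.725 -0.673
outer loop
vertex -0.358 -1.867 1.113
vertex -1.22 -1.609 1.204
vertex -0.582 -1.247 1.733
endloop
endfacet
facet normal 0.905 -0.105 -0.411
outer loop
vertex -0.258 -2.66 1.535
vertex -0.358 -1.867 1.113
vertex 0.013 -1.897 1.937
endloop
endfacet

endsolid
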